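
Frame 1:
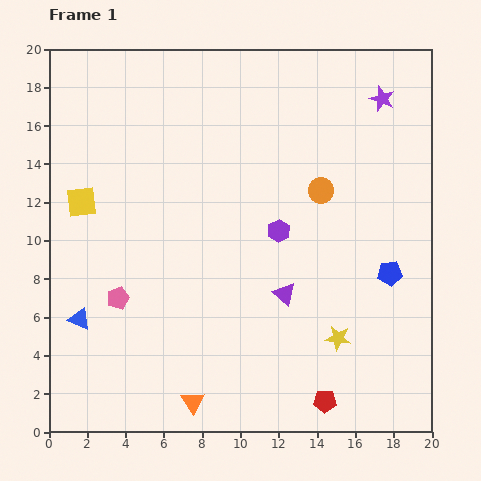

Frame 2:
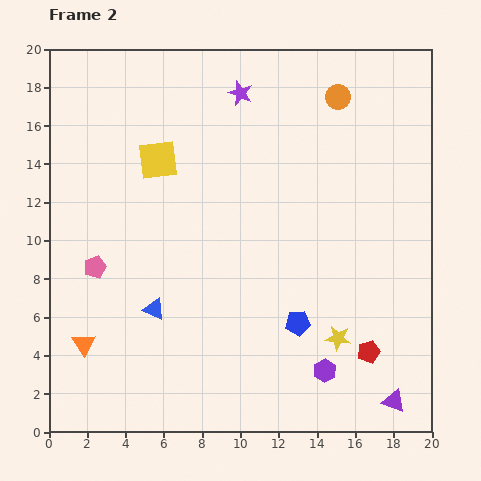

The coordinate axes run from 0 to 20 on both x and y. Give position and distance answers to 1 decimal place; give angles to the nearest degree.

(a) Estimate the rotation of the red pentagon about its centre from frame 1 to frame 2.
18° counter-clockwise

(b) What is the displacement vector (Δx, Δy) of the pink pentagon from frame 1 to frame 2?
(-1.2, 1.6)

The pink pentagon was at (3.6, 7.0) in frame 1 and (2.4, 8.6) in frame 2.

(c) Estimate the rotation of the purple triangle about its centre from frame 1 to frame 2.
19° counter-clockwise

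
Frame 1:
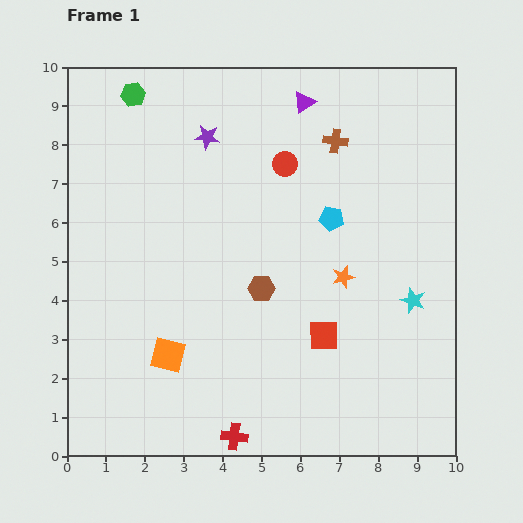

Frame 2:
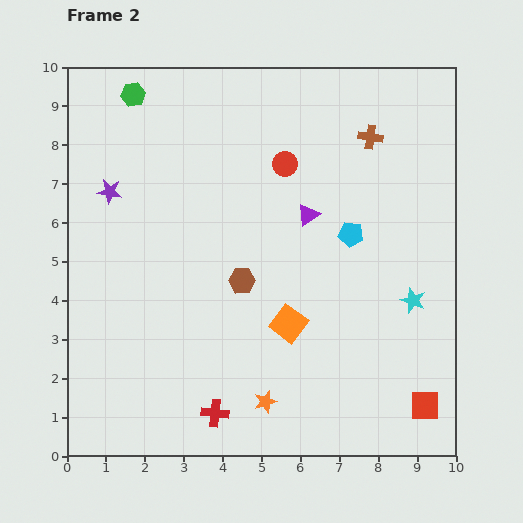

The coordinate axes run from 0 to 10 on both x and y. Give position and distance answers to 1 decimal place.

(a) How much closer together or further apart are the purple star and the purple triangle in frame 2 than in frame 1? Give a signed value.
+2.4

Distance in frame 1: 2.7. Distance in frame 2: 5.1.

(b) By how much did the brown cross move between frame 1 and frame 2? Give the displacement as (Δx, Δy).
(0.9, 0.1)

The brown cross was at (6.9, 8.1) in frame 1 and (7.8, 8.2) in frame 2.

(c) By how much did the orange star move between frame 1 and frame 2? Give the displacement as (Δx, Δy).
(-2.0, -3.2)

The orange star was at (7.1, 4.6) in frame 1 and (5.1, 1.4) in frame 2.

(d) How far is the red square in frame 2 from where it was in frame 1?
3.2

The red square moved from (6.6, 3.1) to (9.2, 1.3), a distance of √(2.6² + 1.8²) ≈ 3.2.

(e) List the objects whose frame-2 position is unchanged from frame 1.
the green hexagon, the cyan star, the red circle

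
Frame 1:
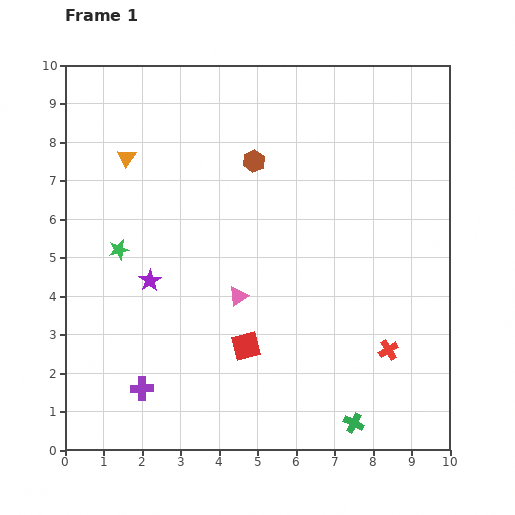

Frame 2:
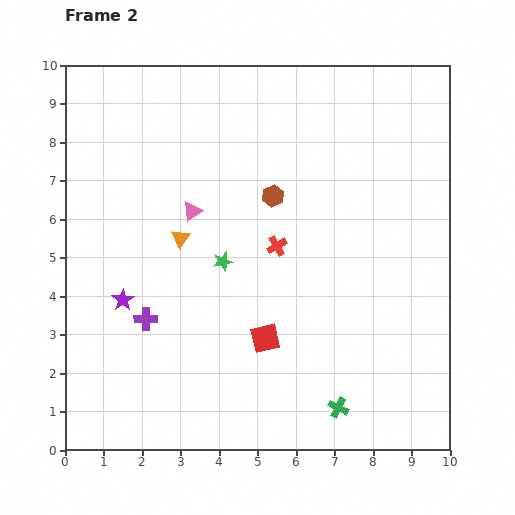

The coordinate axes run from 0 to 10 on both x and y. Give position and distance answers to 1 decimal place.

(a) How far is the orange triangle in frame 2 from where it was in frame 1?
2.5

The orange triangle moved from (1.6, 7.6) to (3.0, 5.5), a distance of √(1.4² + 2.1²) ≈ 2.5.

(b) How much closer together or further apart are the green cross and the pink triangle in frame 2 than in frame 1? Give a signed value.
+1.9

Distance in frame 1: 4.5. Distance in frame 2: 6.4.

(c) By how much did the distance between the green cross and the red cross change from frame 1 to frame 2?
+2.4

Distance in frame 1: 2.1. Distance in frame 2: 4.5.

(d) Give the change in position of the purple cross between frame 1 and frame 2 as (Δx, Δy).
(0.1, 1.8)

The purple cross was at (2.0, 1.6) in frame 1 and (2.1, 3.4) in frame 2.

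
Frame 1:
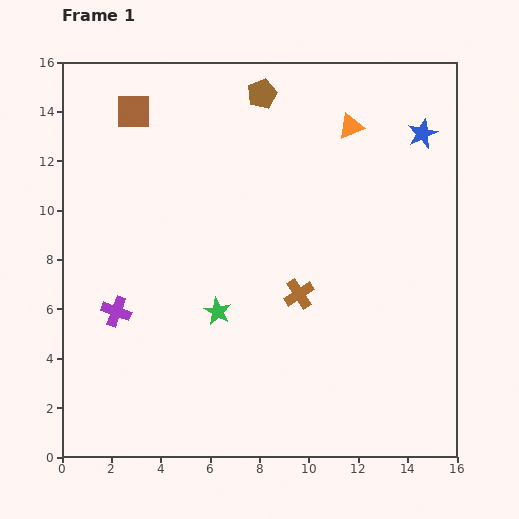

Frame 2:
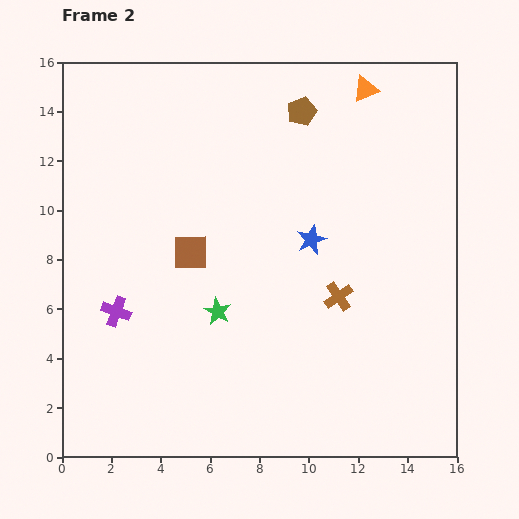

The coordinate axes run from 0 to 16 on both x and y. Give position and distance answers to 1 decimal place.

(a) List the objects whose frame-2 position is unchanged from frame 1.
the green star, the purple cross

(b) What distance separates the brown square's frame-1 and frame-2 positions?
6.1

The brown square moved from (2.9, 14.0) to (5.2, 8.3), a distance of √(2.3² + 5.7²) ≈ 6.1.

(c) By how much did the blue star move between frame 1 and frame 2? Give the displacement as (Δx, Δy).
(-4.5, -4.3)

The blue star was at (14.6, 13.1) in frame 1 and (10.1, 8.8) in frame 2.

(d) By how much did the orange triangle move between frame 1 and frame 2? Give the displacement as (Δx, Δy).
(0.6, 1.5)

The orange triangle was at (11.7, 13.4) in frame 1 and (12.3, 14.9) in frame 2.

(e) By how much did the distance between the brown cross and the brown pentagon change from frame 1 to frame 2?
-0.6

Distance in frame 1: 8.2. Distance in frame 2: 7.6.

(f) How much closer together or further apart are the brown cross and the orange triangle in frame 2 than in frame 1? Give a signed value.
+1.4

Distance in frame 1: 7.1. Distance in frame 2: 8.5.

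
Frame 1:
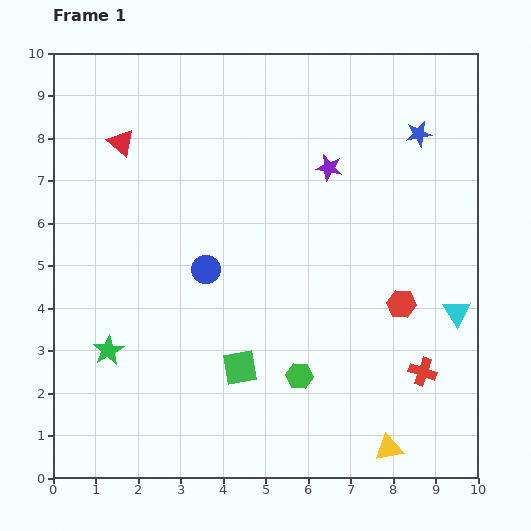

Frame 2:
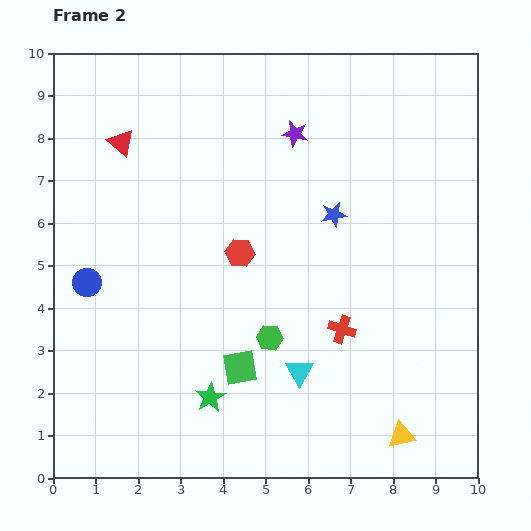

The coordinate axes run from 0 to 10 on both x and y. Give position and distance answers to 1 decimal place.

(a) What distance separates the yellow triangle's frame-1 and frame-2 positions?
0.4

The yellow triangle moved from (7.9, 0.7) to (8.2, 1.0), a distance of √(0.3² + 0.3²) ≈ 0.4.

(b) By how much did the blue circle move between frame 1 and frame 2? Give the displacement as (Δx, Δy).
(-2.8, -0.3)

The blue circle was at (3.6, 4.9) in frame 1 and (0.8, 4.6) in frame 2.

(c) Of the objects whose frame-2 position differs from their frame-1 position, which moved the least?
the yellow triangle

(moved 0.4)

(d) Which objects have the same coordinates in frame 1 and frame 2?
the red triangle, the green square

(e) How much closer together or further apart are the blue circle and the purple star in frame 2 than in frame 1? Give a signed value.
+2.2

Distance in frame 1: 3.8. Distance in frame 2: 6.0.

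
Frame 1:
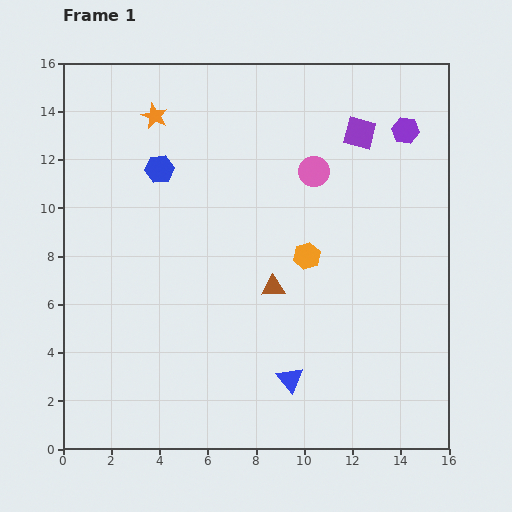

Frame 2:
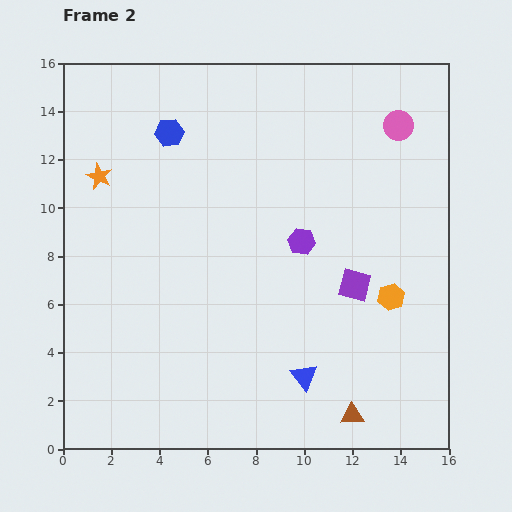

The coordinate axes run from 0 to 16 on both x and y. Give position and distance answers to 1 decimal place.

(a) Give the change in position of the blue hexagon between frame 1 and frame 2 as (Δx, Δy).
(0.4, 1.5)

The blue hexagon was at (4.0, 11.6) in frame 1 and (4.4, 13.1) in frame 2.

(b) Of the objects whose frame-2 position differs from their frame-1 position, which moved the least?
the blue triangle

(moved 0.6)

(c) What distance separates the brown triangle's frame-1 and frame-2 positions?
6.2

The brown triangle moved from (8.7, 6.7) to (12.0, 1.4), a distance of √(3.3² + 5.3²) ≈ 6.2.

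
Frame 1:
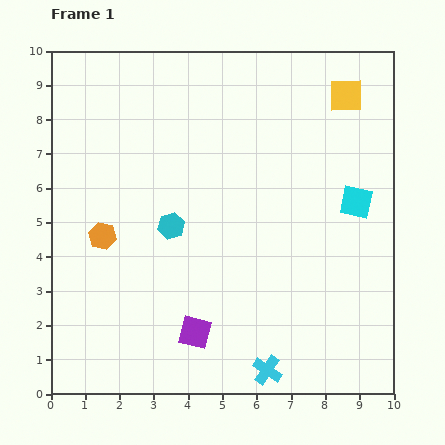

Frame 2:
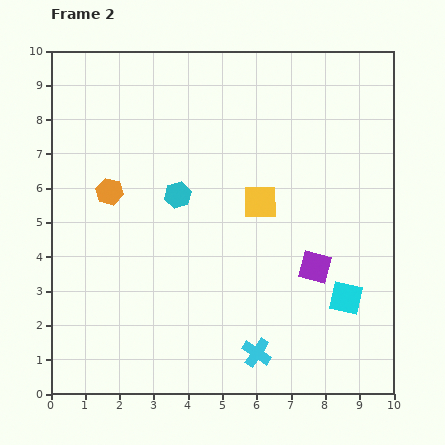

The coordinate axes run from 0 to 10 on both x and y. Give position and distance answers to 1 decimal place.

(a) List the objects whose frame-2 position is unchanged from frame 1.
none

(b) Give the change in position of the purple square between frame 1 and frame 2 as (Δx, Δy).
(3.5, 1.9)

The purple square was at (4.2, 1.8) in frame 1 and (7.7, 3.7) in frame 2.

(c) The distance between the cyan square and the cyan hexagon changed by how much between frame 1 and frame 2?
+0.3

Distance in frame 1: 5.4. Distance in frame 2: 5.7.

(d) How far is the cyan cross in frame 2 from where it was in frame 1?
0.6

The cyan cross moved from (6.3, 0.7) to (6.0, 1.2), a distance of √(0.3² + 0.5²) ≈ 0.6.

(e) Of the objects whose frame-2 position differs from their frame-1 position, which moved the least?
the cyan cross

(moved 0.6)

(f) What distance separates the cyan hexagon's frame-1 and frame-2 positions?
0.9

The cyan hexagon moved from (3.5, 4.9) to (3.7, 5.8), a distance of √(0.2² + 0.9²) ≈ 0.9.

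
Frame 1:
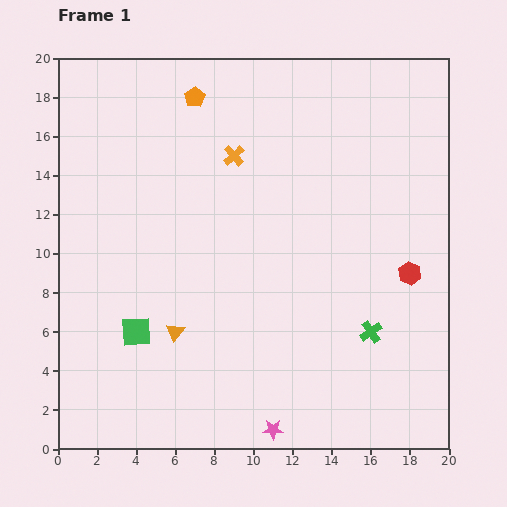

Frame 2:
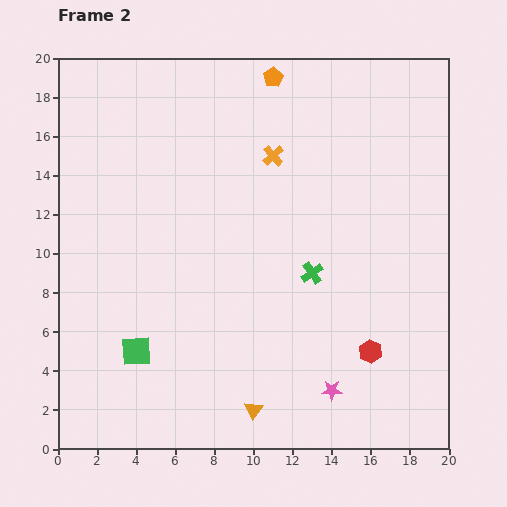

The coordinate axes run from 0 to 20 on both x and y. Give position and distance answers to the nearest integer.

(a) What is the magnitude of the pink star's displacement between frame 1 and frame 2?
4

The pink star moved from (11, 1) to (14, 3), a distance of √(3² + 2²) ≈ 4.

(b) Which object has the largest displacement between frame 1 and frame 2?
the orange triangle

(moved 6; next 4)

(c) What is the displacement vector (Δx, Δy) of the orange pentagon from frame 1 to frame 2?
(4, 1)

The orange pentagon was at (7, 18) in frame 1 and (11, 19) in frame 2.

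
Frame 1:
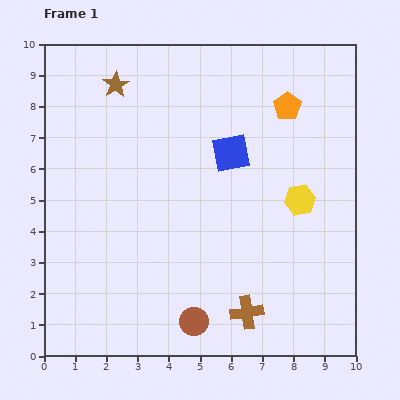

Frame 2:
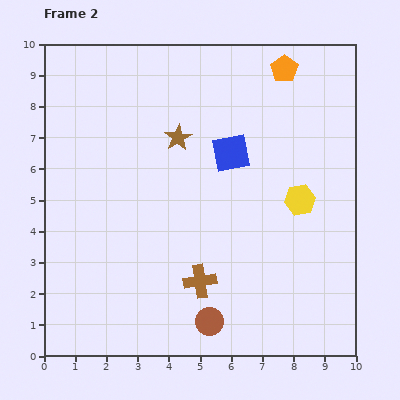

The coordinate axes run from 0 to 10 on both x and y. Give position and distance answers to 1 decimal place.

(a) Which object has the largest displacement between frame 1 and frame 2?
the brown star

(moved 2.6; next 1.8)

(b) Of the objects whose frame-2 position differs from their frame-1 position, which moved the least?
the brown circle

(moved 0.5)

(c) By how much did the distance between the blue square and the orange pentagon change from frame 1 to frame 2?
+0.9

Distance in frame 1: 2.3. Distance in frame 2: 3.2.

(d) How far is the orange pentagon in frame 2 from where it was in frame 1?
1.2

The orange pentagon moved from (7.8, 8.0) to (7.7, 9.2), a distance of √(0.1² + 1.2²) ≈ 1.2.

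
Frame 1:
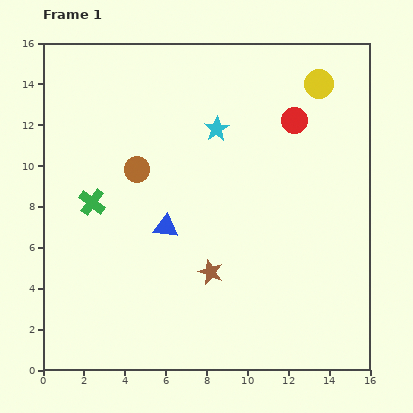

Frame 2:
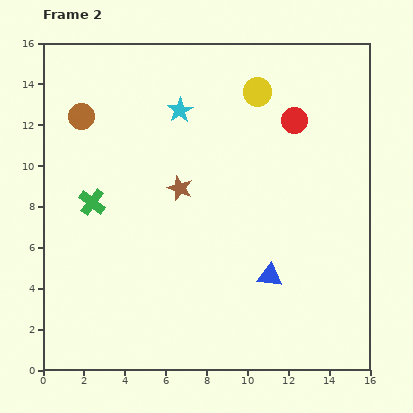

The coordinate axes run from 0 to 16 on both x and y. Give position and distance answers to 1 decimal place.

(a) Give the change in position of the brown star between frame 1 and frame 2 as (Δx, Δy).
(-1.5, 4.1)

The brown star was at (8.2, 4.8) in frame 1 and (6.7, 8.9) in frame 2.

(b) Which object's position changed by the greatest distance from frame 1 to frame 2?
the blue triangle

(moved 5.6; next 4.4)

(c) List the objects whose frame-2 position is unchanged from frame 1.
the green cross, the red circle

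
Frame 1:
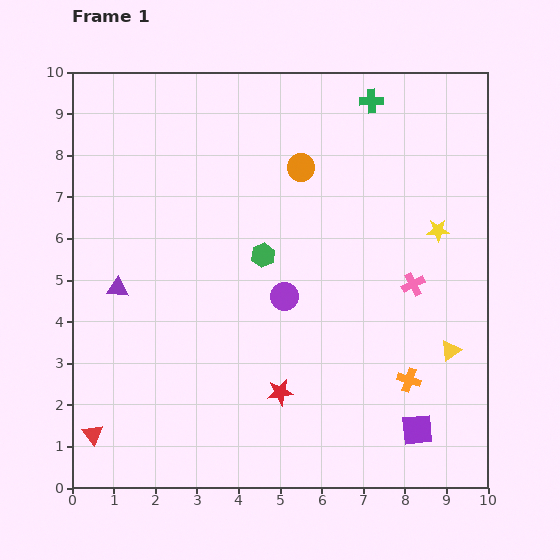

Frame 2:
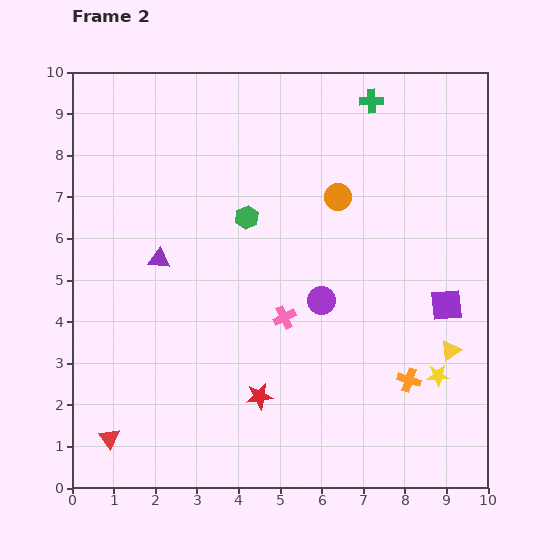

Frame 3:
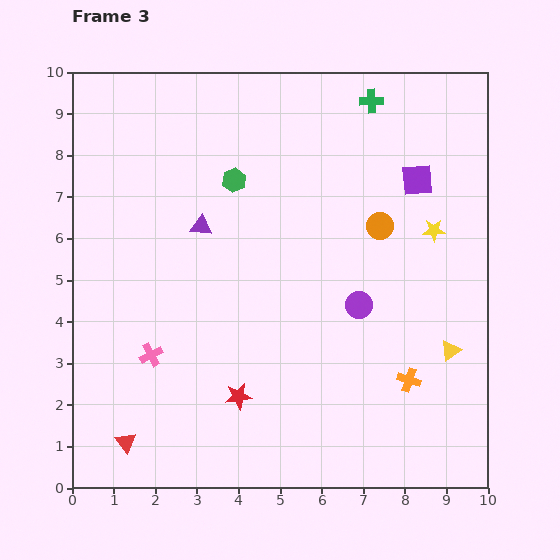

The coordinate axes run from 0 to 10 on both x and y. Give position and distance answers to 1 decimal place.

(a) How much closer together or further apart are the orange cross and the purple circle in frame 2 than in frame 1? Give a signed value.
-0.8

Distance in frame 1: 3.6. Distance in frame 2: 2.8.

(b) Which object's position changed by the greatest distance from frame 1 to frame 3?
the pink cross

(moved 6.5; next 6.0)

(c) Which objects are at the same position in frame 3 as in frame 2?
the yellow triangle, the orange cross, the green cross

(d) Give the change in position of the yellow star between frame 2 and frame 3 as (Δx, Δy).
(-0.1, 3.5)

The yellow star was at (8.8, 2.7) in frame 2 and (8.7, 6.2) in frame 3.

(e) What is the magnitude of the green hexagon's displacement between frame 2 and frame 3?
0.9

The green hexagon moved from (4.2, 6.5) to (3.9, 7.4), a distance of √(0.3² + 0.9²) ≈ 0.9.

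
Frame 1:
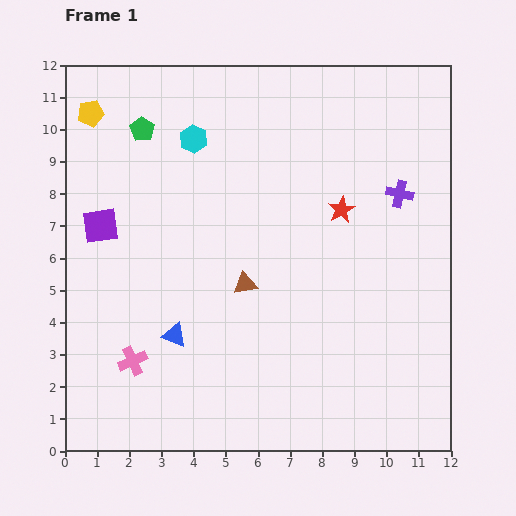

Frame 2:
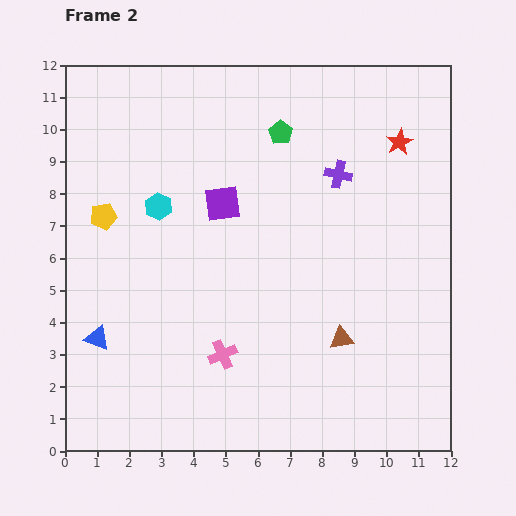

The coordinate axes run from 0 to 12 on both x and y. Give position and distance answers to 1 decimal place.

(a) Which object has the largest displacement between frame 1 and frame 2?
the green pentagon

(moved 4.3; next 3.9)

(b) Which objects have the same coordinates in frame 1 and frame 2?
none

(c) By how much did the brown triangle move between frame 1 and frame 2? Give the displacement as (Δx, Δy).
(3.0, -1.7)

The brown triangle was at (5.6, 5.2) in frame 1 and (8.6, 3.5) in frame 2.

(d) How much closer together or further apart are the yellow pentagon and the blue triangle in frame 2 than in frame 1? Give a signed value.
-3.6

Distance in frame 1: 7.4. Distance in frame 2: 3.8.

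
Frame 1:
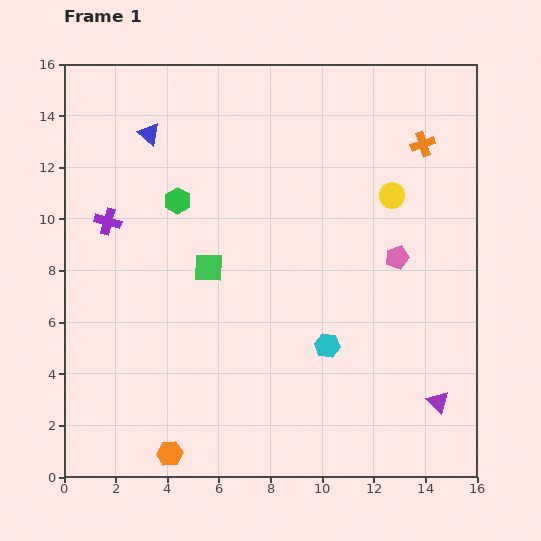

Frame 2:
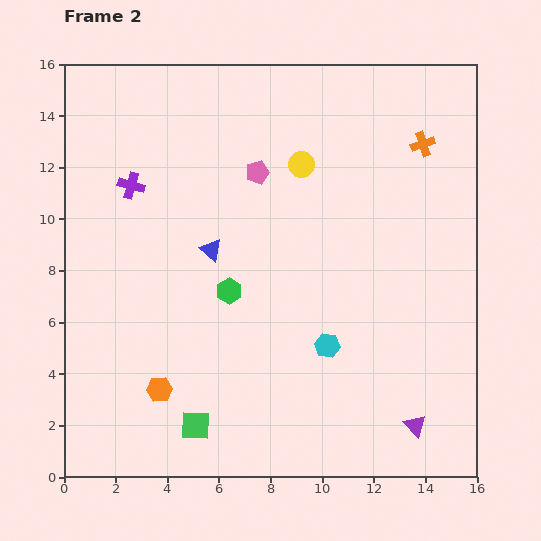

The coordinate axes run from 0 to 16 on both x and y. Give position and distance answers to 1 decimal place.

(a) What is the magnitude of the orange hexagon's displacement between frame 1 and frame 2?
2.5

The orange hexagon moved from (4.1, 0.9) to (3.7, 3.4), a distance of √(0.4² + 2.5²) ≈ 2.5.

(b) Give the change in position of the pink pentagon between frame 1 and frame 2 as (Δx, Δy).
(-5.4, 3.3)

The pink pentagon was at (12.9, 8.5) in frame 1 and (7.5, 11.8) in frame 2.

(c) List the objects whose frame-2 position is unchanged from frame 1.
the cyan hexagon, the orange cross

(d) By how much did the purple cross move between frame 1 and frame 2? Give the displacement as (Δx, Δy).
(0.9, 1.4)

The purple cross was at (1.7, 9.9) in frame 1 and (2.6, 11.3) in frame 2.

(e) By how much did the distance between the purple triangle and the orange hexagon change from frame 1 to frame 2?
-0.6

Distance in frame 1: 10.6. Distance in frame 2: 10.0.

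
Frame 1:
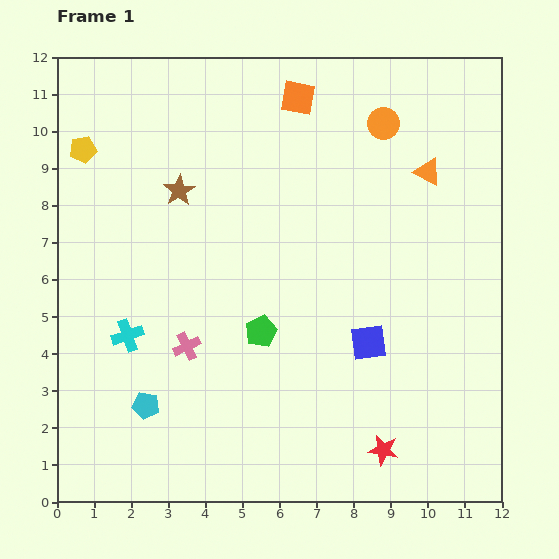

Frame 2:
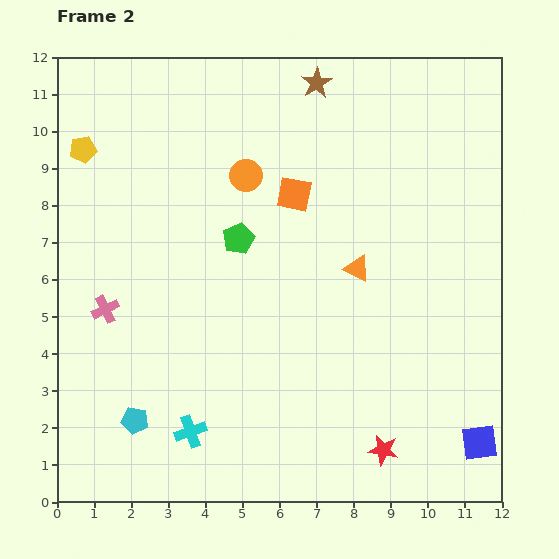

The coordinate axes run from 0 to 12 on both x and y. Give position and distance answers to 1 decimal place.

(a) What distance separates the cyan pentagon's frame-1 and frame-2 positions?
0.5

The cyan pentagon moved from (2.4, 2.6) to (2.1, 2.2), a distance of √(0.3² + 0.4²) ≈ 0.5.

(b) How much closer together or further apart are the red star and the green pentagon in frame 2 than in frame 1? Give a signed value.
+2.3

Distance in frame 1: 4.6. Distance in frame 2: 6.9.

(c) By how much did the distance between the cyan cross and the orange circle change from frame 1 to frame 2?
-1.8

Distance in frame 1: 8.9. Distance in frame 2: 7.1.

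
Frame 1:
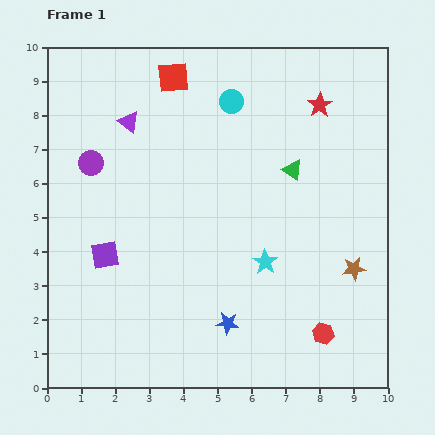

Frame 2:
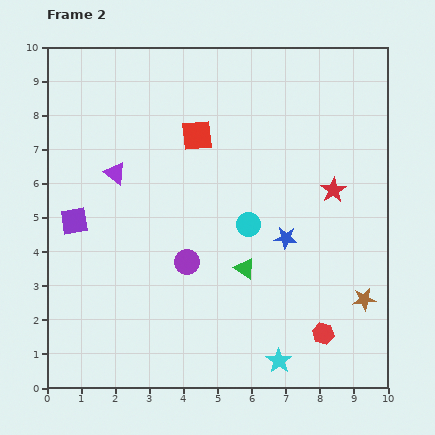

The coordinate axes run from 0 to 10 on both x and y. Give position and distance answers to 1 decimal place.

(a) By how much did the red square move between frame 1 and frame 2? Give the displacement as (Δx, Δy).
(0.7, -1.7)

The red square was at (3.7, 9.1) in frame 1 and (4.4, 7.4) in frame 2.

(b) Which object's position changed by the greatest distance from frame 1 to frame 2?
the purple circle

(moved 4.0; next 3.6)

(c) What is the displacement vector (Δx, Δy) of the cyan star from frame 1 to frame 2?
(0.4, -2.9)

The cyan star was at (6.4, 3.7) in frame 1 and (6.8, 0.8) in frame 2.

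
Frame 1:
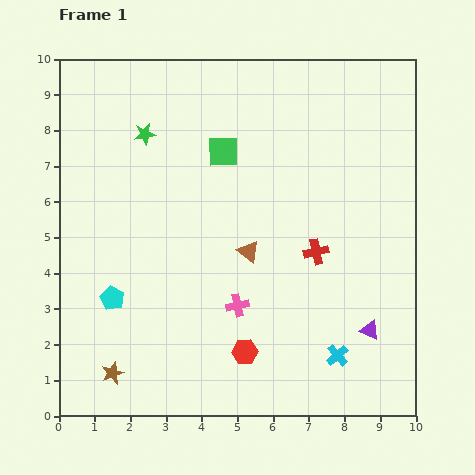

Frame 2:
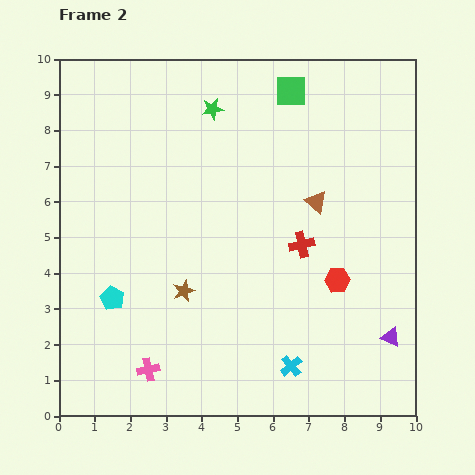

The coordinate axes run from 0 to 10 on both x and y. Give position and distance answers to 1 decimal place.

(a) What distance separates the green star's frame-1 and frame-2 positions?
2.0

The green star moved from (2.4, 7.9) to (4.3, 8.6), a distance of √(1.9² + 0.7²) ≈ 2.0.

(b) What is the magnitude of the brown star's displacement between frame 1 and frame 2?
3.0

The brown star moved from (1.5, 1.2) to (3.5, 3.5), a distance of √(2.0² + 2.3²) ≈ 3.0.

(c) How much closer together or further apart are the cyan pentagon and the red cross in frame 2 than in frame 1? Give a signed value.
-0.3

Distance in frame 1: 5.8. Distance in frame 2: 5.5.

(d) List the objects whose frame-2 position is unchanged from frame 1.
the cyan pentagon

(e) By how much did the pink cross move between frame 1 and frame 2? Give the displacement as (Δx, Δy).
(-2.5, -1.8)

The pink cross was at (5.0, 3.1) in frame 1 and (2.5, 1.3) in frame 2.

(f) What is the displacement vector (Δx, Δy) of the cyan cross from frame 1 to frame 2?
(-1.3, -0.3)

The cyan cross was at (7.8, 1.7) in frame 1 and (6.5, 1.4) in frame 2.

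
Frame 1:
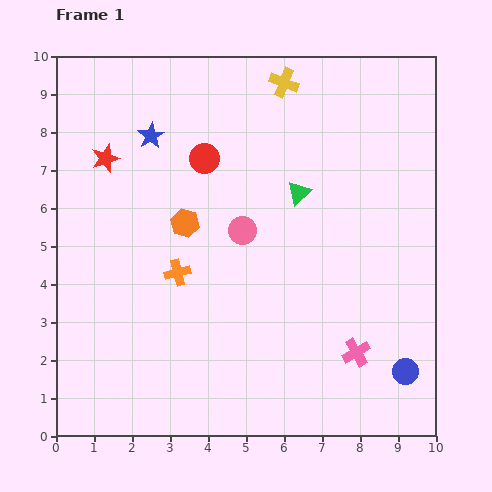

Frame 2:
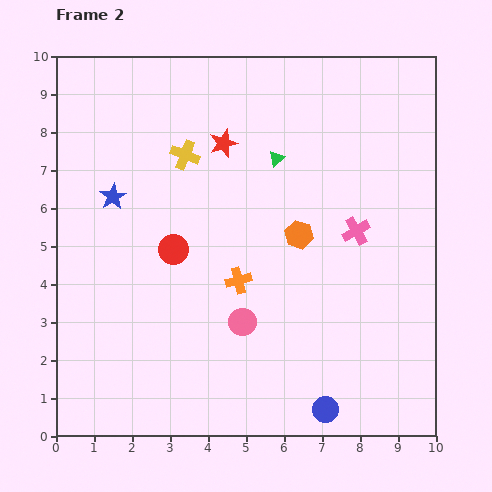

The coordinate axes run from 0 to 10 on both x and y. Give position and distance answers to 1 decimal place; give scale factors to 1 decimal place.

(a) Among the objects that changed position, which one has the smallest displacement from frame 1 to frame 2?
the green triangle

(moved 1.1)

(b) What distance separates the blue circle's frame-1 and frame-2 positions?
2.3

The blue circle moved from (9.2, 1.7) to (7.1, 0.7), a distance of √(2.1² + 1.0²) ≈ 2.3.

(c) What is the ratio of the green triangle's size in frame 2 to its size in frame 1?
0.6×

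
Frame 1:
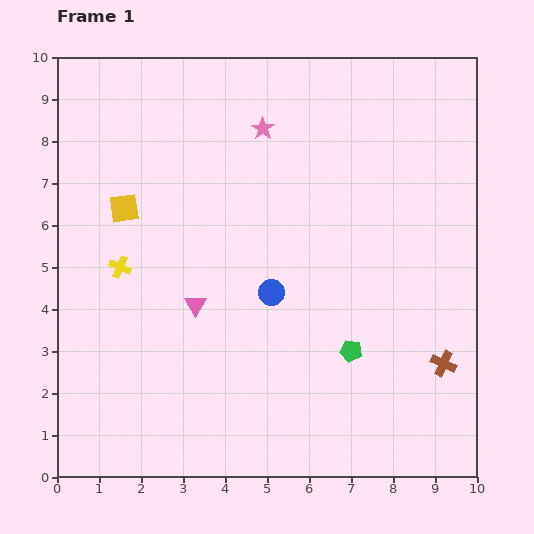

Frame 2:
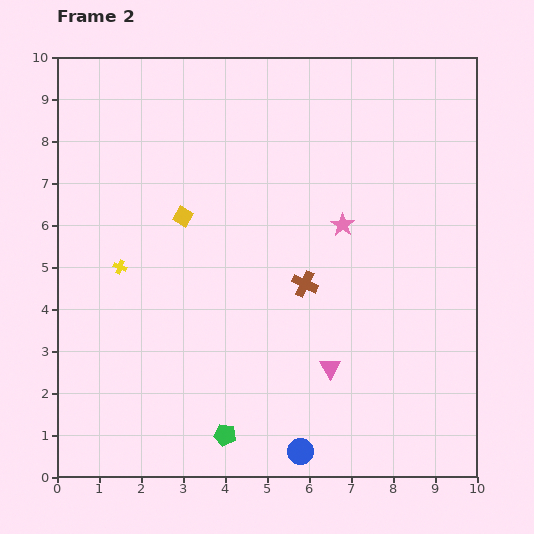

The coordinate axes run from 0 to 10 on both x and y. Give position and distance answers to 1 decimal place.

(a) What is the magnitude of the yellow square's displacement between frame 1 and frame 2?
1.4

The yellow square moved from (1.6, 6.4) to (3.0, 6.2), a distance of √(1.4² + 0.2²) ≈ 1.4.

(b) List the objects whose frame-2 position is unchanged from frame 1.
the yellow cross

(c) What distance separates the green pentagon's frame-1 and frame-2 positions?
3.6

The green pentagon moved from (7.0, 3.0) to (4.0, 1.0), a distance of √(3.0² + 2.0²) ≈ 3.6.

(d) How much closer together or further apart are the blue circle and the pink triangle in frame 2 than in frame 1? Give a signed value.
+0.3

Distance in frame 1: 1.8. Distance in frame 2: 2.1.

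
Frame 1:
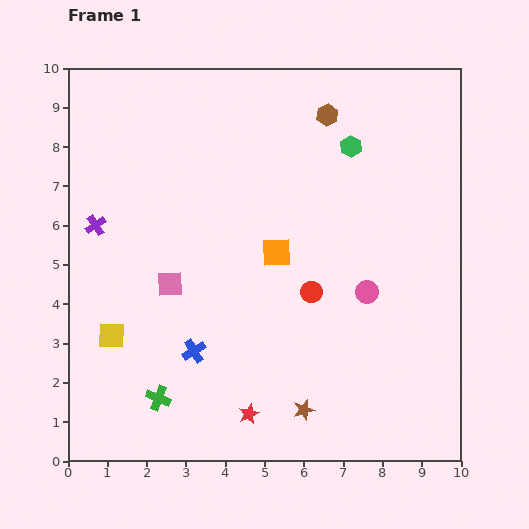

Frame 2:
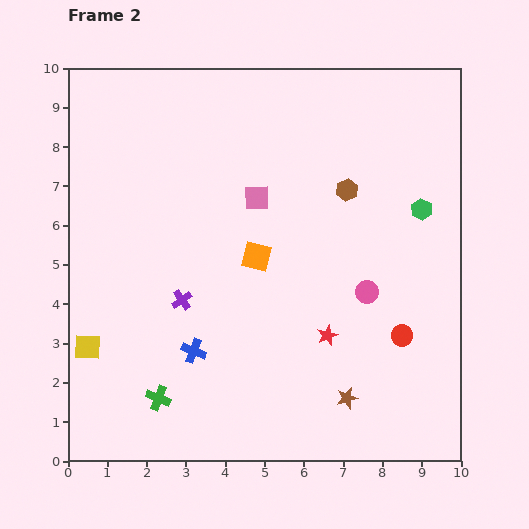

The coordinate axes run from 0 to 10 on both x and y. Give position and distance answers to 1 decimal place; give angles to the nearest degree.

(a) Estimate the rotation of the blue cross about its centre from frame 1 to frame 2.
37° counter-clockwise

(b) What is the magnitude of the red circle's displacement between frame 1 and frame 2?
2.5

The red circle moved from (6.2, 4.3) to (8.5, 3.2), a distance of √(2.3² + 1.1²) ≈ 2.5.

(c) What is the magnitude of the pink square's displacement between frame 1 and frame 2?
3.1

The pink square moved from (2.6, 4.5) to (4.8, 6.7), a distance of √(2.2² + 2.2²) ≈ 3.1.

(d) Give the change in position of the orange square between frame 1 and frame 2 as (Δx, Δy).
(-0.5, -0.1)

The orange square was at (5.3, 5.3) in frame 1 and (4.8, 5.2) in frame 2.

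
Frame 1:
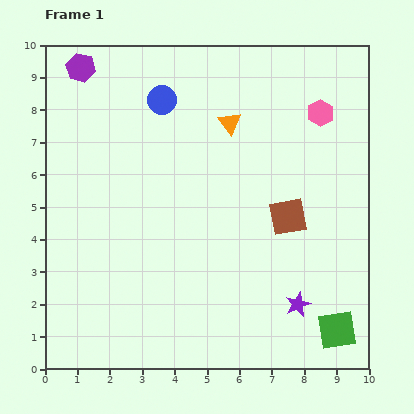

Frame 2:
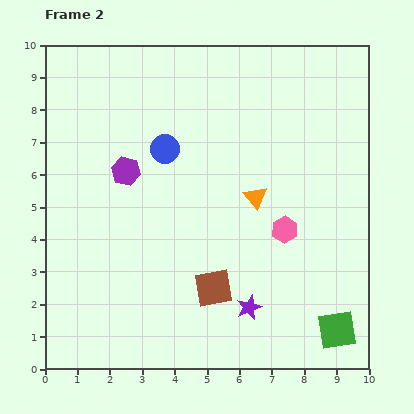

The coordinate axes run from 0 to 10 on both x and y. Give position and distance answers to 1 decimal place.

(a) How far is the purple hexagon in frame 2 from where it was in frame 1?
3.5

The purple hexagon moved from (1.1, 9.3) to (2.5, 6.1), a distance of √(1.4² + 3.2²) ≈ 3.5.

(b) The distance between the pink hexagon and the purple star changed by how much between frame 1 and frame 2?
-3.3

Distance in frame 1: 5.9. Distance in frame 2: 2.6.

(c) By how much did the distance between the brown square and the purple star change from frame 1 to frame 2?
-1.4

Distance in frame 1: 2.7. Distance in frame 2: 1.3.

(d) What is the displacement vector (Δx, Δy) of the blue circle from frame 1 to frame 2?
(0.1, -1.5)

The blue circle was at (3.6, 8.3) in frame 1 and (3.7, 6.8) in frame 2.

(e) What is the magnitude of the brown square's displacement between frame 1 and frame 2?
3.2

The brown square moved from (7.5, 4.7) to (5.2, 2.5), a distance of √(2.3² + 2.2²) ≈ 3.2.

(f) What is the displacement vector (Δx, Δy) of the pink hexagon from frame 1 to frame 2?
(-1.1, -3.6)

The pink hexagon was at (8.5, 7.9) in frame 1 and (7.4, 4.3) in frame 2.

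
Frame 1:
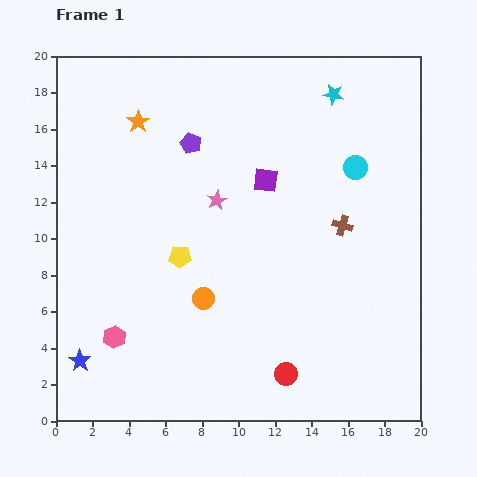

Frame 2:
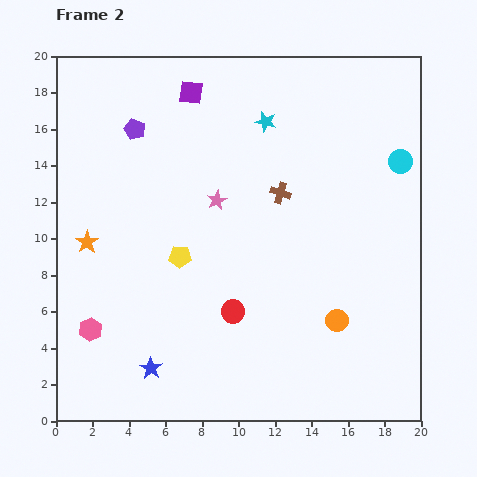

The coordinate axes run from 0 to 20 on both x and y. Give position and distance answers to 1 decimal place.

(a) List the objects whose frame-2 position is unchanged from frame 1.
the pink star, the yellow pentagon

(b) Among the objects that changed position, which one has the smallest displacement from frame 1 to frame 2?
the pink hexagon

(moved 1.4)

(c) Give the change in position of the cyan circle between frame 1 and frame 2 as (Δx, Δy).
(2.5, 0.3)

The cyan circle was at (16.4, 13.9) in frame 1 and (18.9, 14.2) in frame 2.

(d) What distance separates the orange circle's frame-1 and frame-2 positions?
7.4

The orange circle moved from (8.1, 6.7) to (15.4, 5.5), a distance of √(7.3² + 1.2²) ≈ 7.4.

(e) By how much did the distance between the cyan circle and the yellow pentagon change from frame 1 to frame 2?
+2.4

Distance in frame 1: 10.8. Distance in frame 2: 13.2.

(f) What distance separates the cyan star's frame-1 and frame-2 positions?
4.0

The cyan star moved from (15.2, 17.9) to (11.5, 16.4), a distance of √(3.7² + 1.5²) ≈ 4.0.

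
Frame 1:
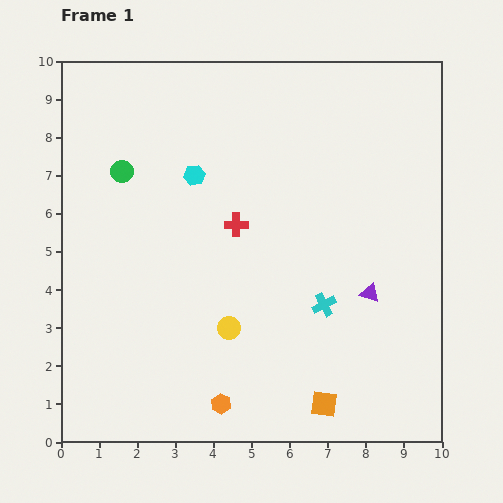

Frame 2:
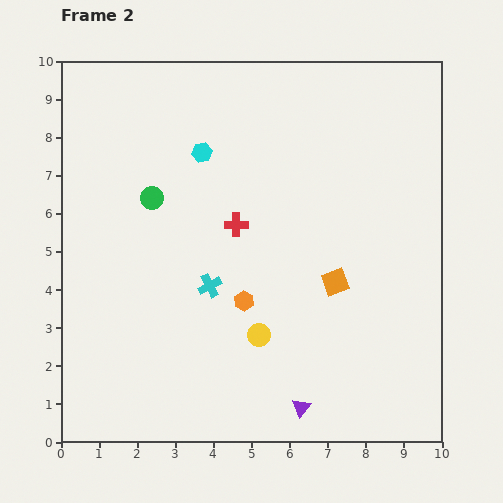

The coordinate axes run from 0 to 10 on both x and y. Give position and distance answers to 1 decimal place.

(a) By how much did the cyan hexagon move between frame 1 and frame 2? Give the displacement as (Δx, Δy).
(0.2, 0.6)

The cyan hexagon was at (3.5, 7.0) in frame 1 and (3.7, 7.6) in frame 2.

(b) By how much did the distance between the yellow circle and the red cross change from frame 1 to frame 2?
+0.3

Distance in frame 1: 2.7. Distance in frame 2: 3.0.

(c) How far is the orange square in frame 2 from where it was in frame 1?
3.2

The orange square moved from (6.9, 1.0) to (7.2, 4.2), a distance of √(0.3² + 3.2²) ≈ 3.2.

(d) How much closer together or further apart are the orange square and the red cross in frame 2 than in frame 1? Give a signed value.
-2.2

Distance in frame 1: 5.2. Distance in frame 2: 3.0.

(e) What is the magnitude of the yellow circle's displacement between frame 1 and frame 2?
0.8

The yellow circle moved from (4.4, 3.0) to (5.2, 2.8), a distance of √(0.8² + 0.2²) ≈ 0.8.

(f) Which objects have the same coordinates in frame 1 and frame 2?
the red cross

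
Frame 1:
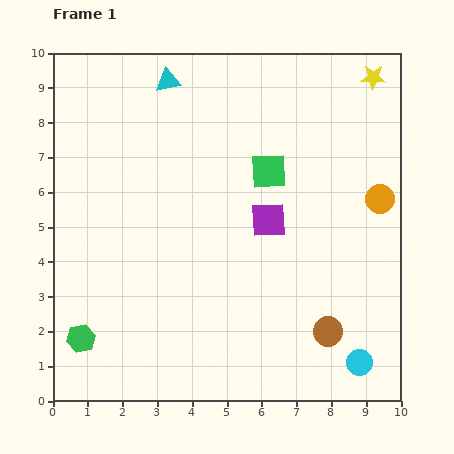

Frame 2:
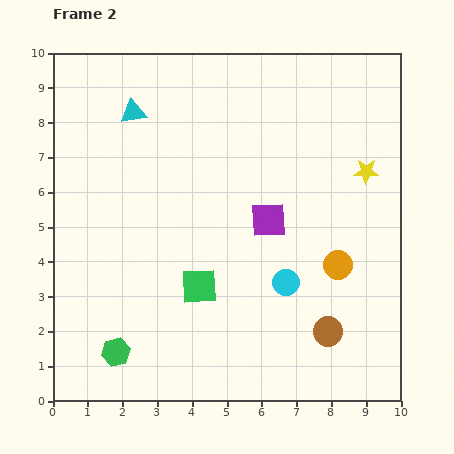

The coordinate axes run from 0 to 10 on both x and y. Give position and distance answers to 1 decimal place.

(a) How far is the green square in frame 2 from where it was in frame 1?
3.9

The green square moved from (6.2, 6.6) to (4.2, 3.3), a distance of √(2.0² + 3.3²) ≈ 3.9.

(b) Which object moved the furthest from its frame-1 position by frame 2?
the green square

(moved 3.9; next 3.1)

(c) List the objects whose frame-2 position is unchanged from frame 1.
the brown circle, the purple square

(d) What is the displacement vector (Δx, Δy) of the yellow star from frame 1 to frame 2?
(-0.2, -2.7)

The yellow star was at (9.2, 9.3) in frame 1 and (9.0, 6.6) in frame 2.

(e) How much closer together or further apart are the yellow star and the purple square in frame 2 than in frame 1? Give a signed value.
-2.0

Distance in frame 1: 5.1. Distance in frame 2: 3.1.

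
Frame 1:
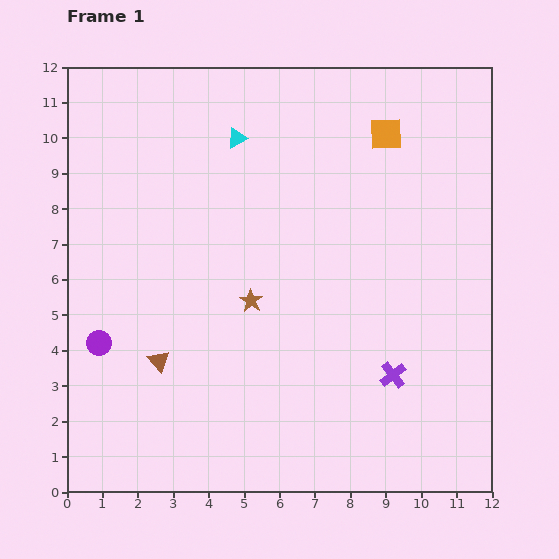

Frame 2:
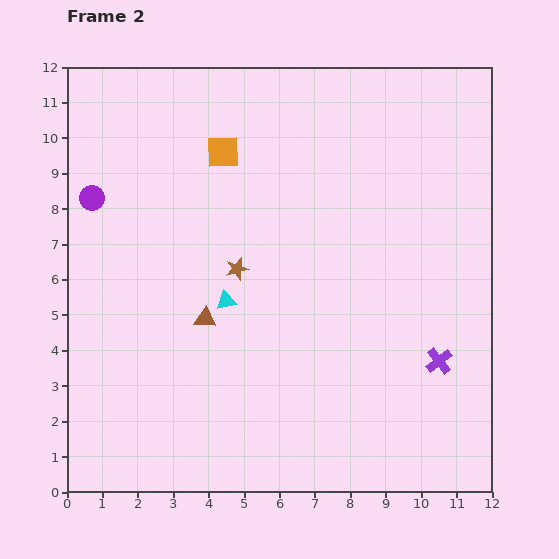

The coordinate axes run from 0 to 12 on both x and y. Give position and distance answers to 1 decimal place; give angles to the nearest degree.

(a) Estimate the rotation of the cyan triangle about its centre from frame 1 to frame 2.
15° clockwise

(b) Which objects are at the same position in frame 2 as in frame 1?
none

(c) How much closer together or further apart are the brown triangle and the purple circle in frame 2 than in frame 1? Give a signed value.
+2.9

Distance in frame 1: 1.8. Distance in frame 2: 4.7.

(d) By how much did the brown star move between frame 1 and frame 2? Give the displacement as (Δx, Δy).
(-0.4, 0.9)

The brown star was at (5.2, 5.4) in frame 1 and (4.8, 6.3) in frame 2.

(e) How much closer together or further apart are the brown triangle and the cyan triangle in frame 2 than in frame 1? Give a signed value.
-5.9

Distance in frame 1: 6.7. Distance in frame 2: 0.8.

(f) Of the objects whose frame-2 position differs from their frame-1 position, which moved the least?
the brown star

(moved 1.0)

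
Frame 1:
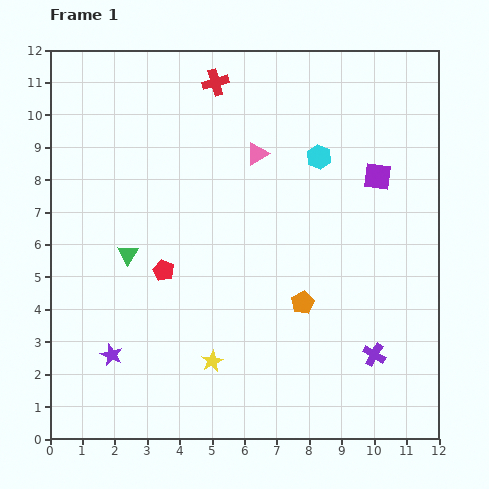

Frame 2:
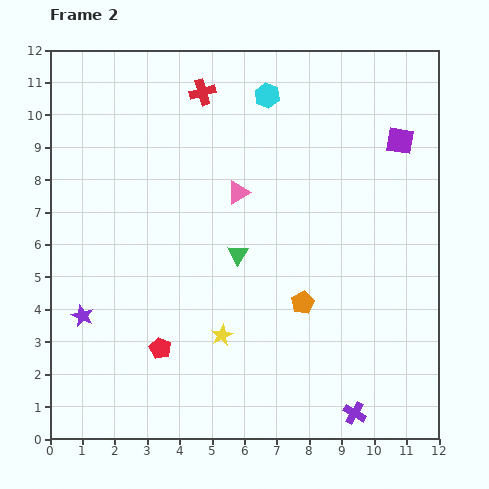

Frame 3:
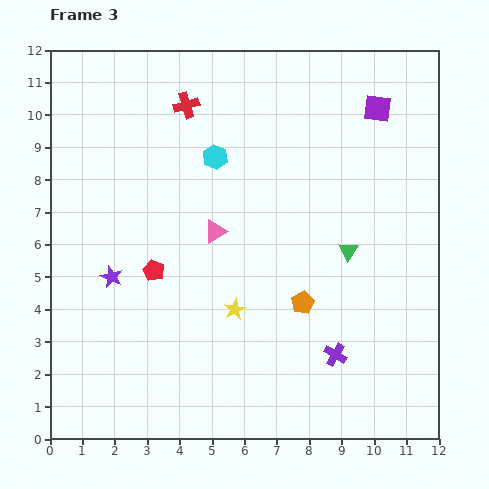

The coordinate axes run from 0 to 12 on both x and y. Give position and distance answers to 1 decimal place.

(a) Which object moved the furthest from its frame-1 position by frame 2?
the green triangle

(moved 3.4; next 2.5)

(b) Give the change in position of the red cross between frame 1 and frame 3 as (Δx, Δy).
(-0.9, -0.7)

The red cross was at (5.1, 11.0) in frame 1 and (4.2, 10.3) in frame 3.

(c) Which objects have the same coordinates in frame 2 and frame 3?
the orange pentagon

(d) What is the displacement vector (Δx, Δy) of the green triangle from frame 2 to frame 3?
(3.4, 0.1)

The green triangle was at (5.8, 5.7) in frame 2 and (9.2, 5.8) in frame 3.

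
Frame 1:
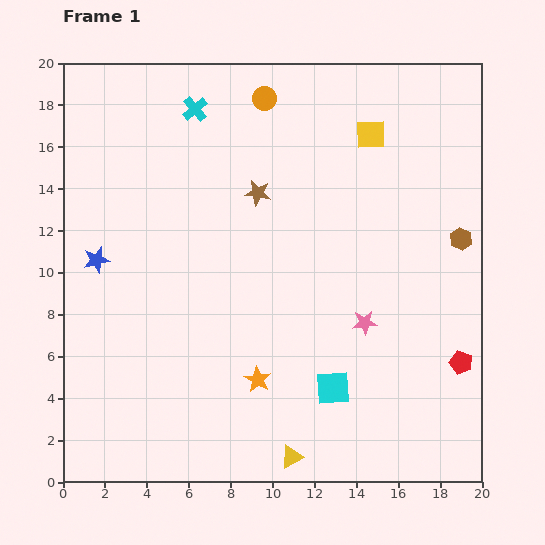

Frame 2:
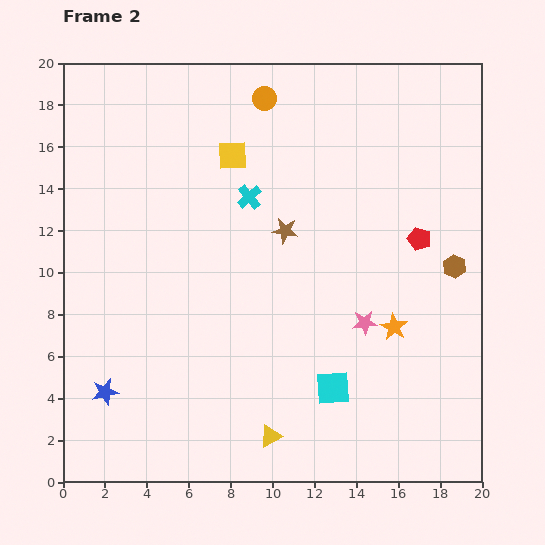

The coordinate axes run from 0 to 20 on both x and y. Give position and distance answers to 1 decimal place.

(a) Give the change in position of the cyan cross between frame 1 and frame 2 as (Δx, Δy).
(2.6, -4.2)

The cyan cross was at (6.3, 17.8) in frame 1 and (8.9, 13.6) in frame 2.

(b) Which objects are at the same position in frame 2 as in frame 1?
the pink star, the cyan square, the orange circle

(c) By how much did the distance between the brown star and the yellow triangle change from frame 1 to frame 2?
-2.9

Distance in frame 1: 12.7. Distance in frame 2: 9.8.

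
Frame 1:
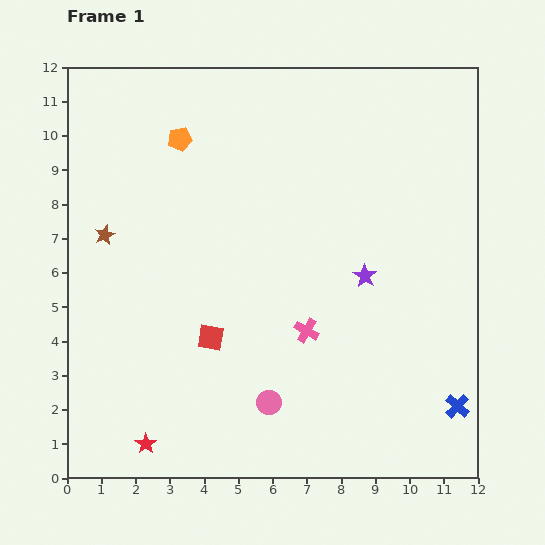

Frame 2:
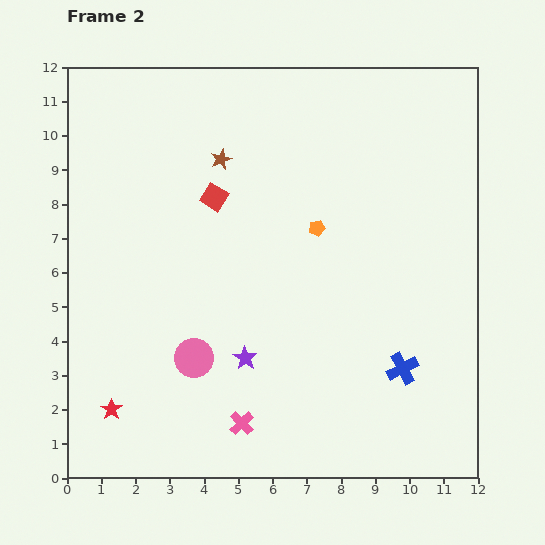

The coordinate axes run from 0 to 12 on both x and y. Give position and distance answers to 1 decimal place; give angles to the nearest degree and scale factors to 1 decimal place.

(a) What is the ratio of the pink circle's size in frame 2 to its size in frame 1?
1.6×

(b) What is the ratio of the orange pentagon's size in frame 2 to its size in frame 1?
0.7×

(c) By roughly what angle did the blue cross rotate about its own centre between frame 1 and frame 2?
20° clockwise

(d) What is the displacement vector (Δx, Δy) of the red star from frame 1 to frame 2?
(-1.0, 1.0)

The red star was at (2.3, 1.0) in frame 1 and (1.3, 2.0) in frame 2.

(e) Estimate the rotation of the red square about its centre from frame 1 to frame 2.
22° clockwise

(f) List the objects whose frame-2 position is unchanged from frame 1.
none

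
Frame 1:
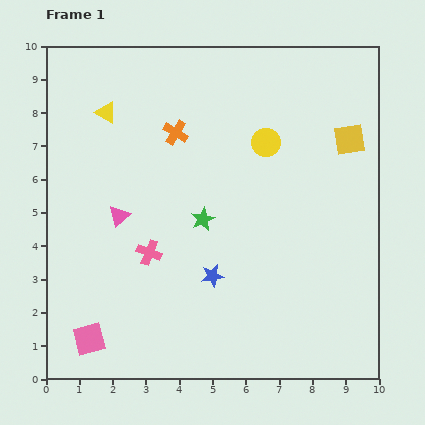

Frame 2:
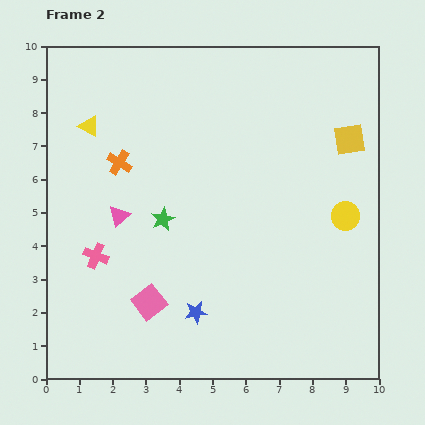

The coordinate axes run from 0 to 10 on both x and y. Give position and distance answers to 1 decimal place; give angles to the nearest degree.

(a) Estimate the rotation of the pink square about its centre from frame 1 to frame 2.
23° counter-clockwise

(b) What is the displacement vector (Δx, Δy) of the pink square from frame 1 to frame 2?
(1.8, 1.1)

The pink square was at (1.3, 1.2) in frame 1 and (3.1, 2.3) in frame 2.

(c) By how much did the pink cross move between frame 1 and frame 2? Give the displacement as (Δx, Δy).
(-1.6, -0.1)

The pink cross was at (3.1, 3.8) in frame 1 and (1.5, 3.7) in frame 2.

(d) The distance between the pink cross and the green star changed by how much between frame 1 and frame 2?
+0.4

Distance in frame 1: 1.9. Distance in frame 2: 2.3.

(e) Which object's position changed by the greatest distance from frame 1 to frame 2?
the yellow circle

(moved 3.3; next 2.1)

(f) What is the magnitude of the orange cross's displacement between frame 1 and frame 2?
1.9

The orange cross moved from (3.9, 7.4) to (2.2, 6.5), a distance of √(1.7² + 0.9²) ≈ 1.9.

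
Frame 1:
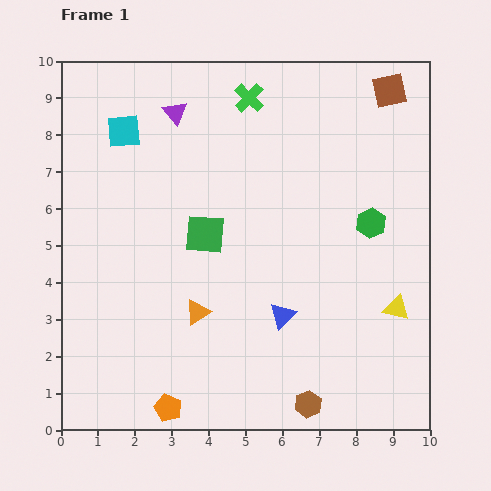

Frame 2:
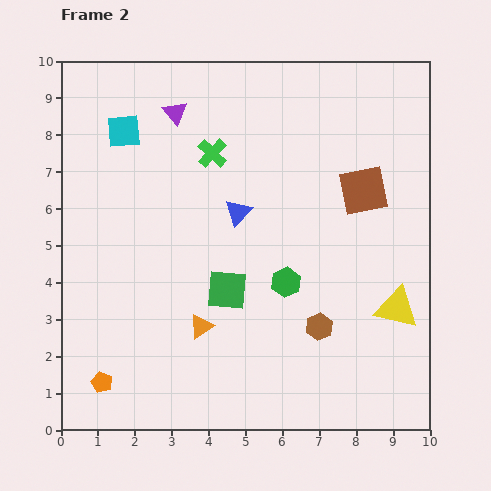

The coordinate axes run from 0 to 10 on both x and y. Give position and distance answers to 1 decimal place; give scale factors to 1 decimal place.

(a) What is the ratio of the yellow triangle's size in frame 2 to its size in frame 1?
1.7×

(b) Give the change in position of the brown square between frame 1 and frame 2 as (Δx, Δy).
(-0.7, -2.7)

The brown square was at (8.9, 9.2) in frame 1 and (8.2, 6.5) in frame 2.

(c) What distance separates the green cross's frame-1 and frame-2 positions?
1.8

The green cross moved from (5.1, 9.0) to (4.1, 7.5), a distance of √(1.0² + 1.5²) ≈ 1.8.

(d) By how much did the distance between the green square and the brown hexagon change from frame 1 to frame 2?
-2.7

Distance in frame 1: 5.4. Distance in frame 2: 2.7.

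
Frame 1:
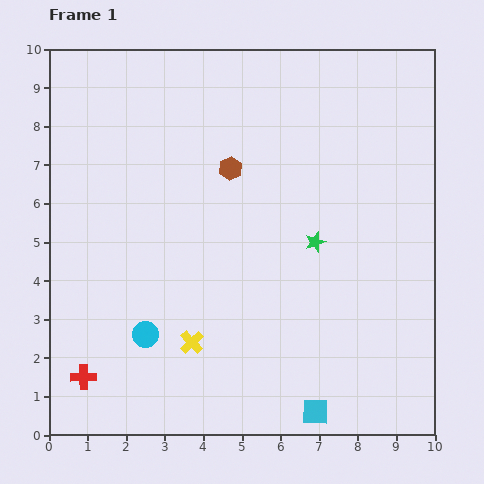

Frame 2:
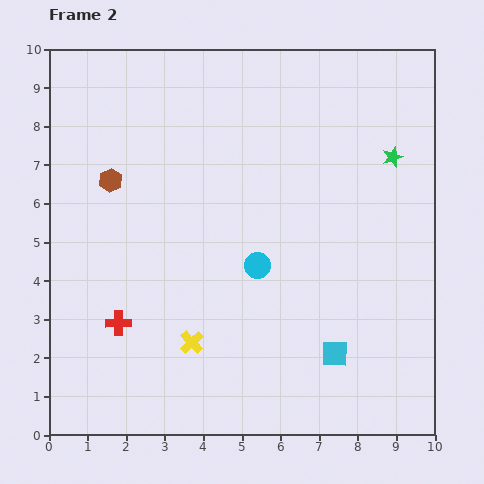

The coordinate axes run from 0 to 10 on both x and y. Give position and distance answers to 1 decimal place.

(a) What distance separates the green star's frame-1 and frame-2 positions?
3.0

The green star moved from (6.9, 5.0) to (8.9, 7.2), a distance of √(2.0² + 2.2²) ≈ 3.0.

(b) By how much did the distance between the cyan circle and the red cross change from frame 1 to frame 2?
+2.0

Distance in frame 1: 1.9. Distance in frame 2: 3.9.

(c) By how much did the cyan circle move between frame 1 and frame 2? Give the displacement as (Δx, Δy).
(2.9, 1.8)

The cyan circle was at (2.5, 2.6) in frame 1 and (5.4, 4.4) in frame 2.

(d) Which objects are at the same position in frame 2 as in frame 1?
the yellow cross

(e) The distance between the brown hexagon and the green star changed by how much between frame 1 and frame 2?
+4.4

Distance in frame 1: 2.9. Distance in frame 2: 7.3.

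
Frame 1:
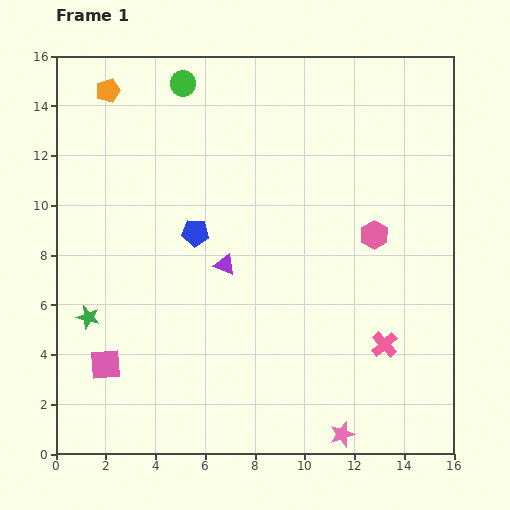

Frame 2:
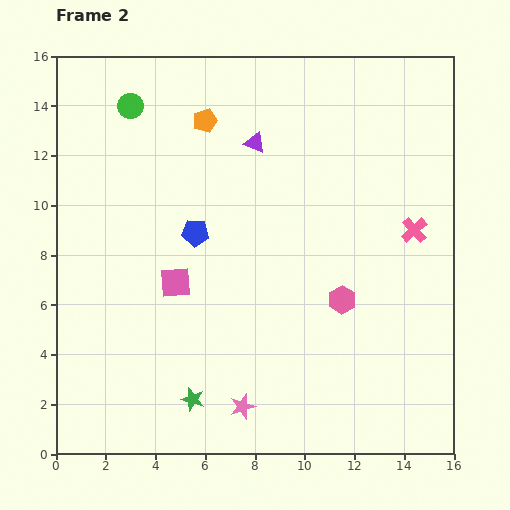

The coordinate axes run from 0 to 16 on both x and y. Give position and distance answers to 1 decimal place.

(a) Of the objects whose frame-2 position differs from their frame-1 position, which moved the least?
the green circle

(moved 2.3)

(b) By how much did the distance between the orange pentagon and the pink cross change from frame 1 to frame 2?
-5.6

Distance in frame 1: 15.1. Distance in frame 2: 9.5.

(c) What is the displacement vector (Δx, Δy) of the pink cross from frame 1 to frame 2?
(1.2, 4.6)

The pink cross was at (13.2, 4.4) in frame 1 and (14.4, 9.0) in frame 2.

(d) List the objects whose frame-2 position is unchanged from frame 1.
the blue pentagon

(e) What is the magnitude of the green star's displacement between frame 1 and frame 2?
5.3

The green star moved from (1.3, 5.5) to (5.5, 2.2), a distance of √(4.2² + 3.3²) ≈ 5.3.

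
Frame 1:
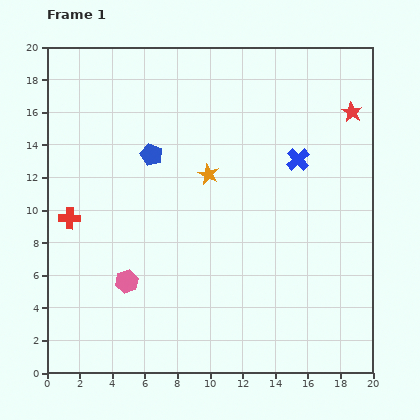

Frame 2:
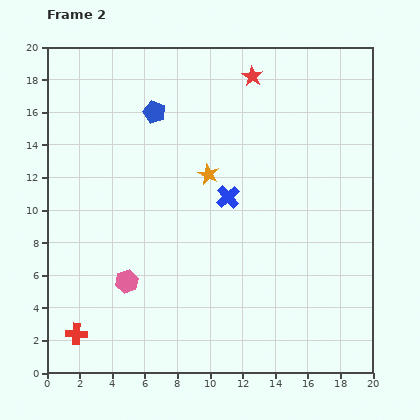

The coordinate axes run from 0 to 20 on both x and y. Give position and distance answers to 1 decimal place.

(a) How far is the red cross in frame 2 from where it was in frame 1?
7.1

The red cross moved from (1.4, 9.5) to (1.8, 2.4), a distance of √(0.4² + 7.1²) ≈ 7.1.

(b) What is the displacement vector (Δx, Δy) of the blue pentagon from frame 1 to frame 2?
(0.2, 2.6)

The blue pentagon was at (6.4, 13.4) in frame 1 and (6.6, 16.0) in frame 2.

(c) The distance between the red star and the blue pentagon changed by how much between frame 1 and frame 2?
-6.2

Distance in frame 1: 12.6. Distance in frame 2: 6.4.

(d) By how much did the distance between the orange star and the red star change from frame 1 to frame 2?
-3.0

Distance in frame 1: 9.6. Distance in frame 2: 6.6.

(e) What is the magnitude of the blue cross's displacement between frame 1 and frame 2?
4.9

The blue cross moved from (15.4, 13.1) to (11.1, 10.8), a distance of √(4.3² + 2.3²) ≈ 4.9.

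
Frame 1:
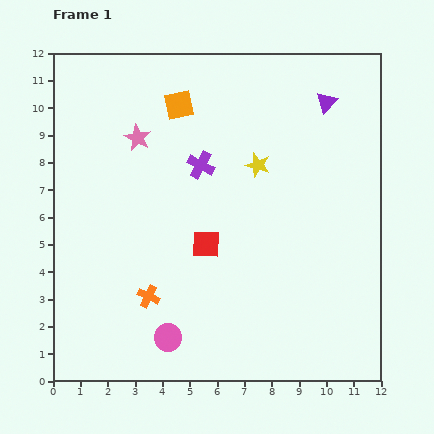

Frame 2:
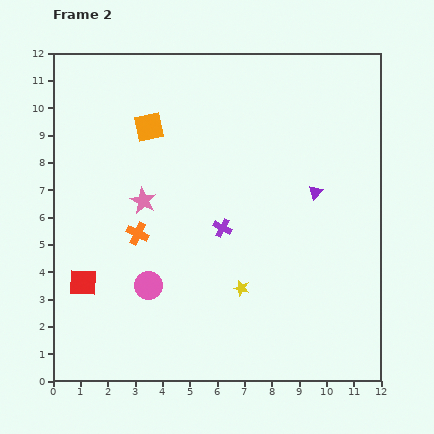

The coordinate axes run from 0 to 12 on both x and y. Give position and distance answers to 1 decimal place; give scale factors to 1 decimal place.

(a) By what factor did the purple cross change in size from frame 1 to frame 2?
0.7×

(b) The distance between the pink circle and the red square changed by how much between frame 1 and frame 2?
-1.3

Distance in frame 1: 3.7. Distance in frame 2: 2.4.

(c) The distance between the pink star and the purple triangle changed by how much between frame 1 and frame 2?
-0.7

Distance in frame 1: 7.0. Distance in frame 2: 6.3.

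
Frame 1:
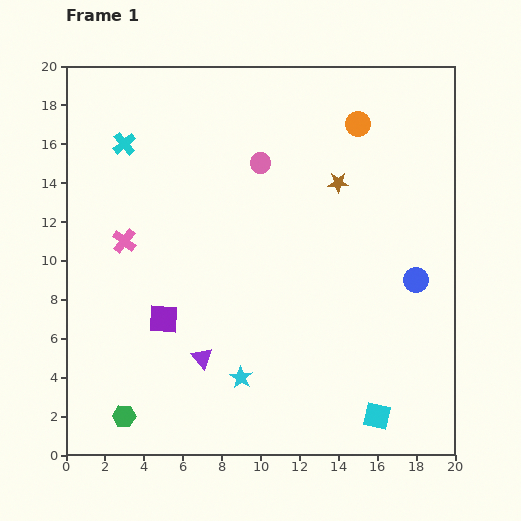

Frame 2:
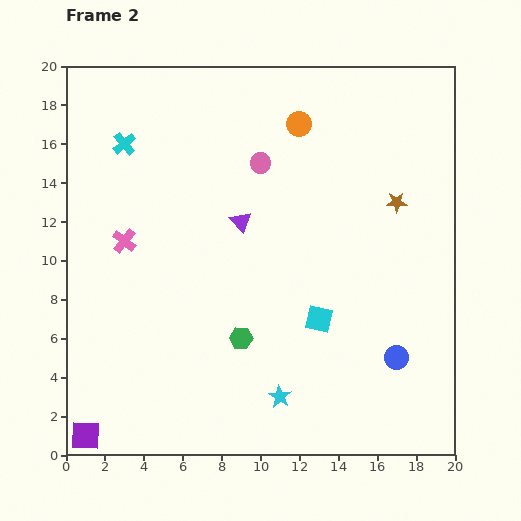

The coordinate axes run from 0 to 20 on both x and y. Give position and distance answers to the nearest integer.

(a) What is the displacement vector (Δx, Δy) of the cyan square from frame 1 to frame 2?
(-3, 5)

The cyan square was at (16, 2) in frame 1 and (13, 7) in frame 2.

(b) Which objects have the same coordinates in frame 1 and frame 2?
the cyan cross, the pink circle, the pink cross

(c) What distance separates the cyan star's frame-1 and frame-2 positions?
2

The cyan star moved from (9, 4) to (11, 3), a distance of √(2² + 1²) ≈ 2.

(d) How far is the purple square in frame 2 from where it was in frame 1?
7

The purple square moved from (5, 7) to (1, 1), a distance of √(4² + 6²) ≈ 7.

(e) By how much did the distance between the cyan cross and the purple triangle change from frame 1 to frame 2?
-5

Distance in frame 1: 12. Distance in frame 2: 7.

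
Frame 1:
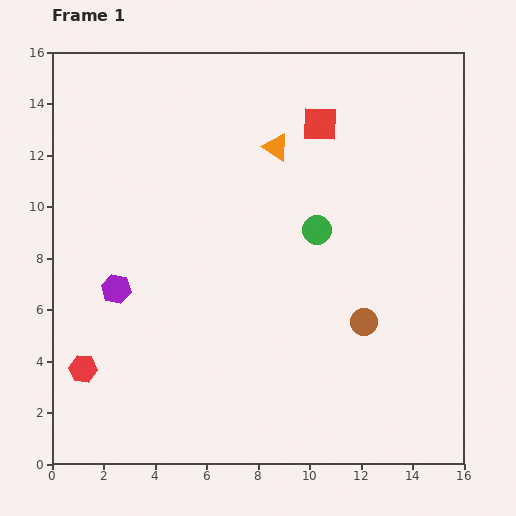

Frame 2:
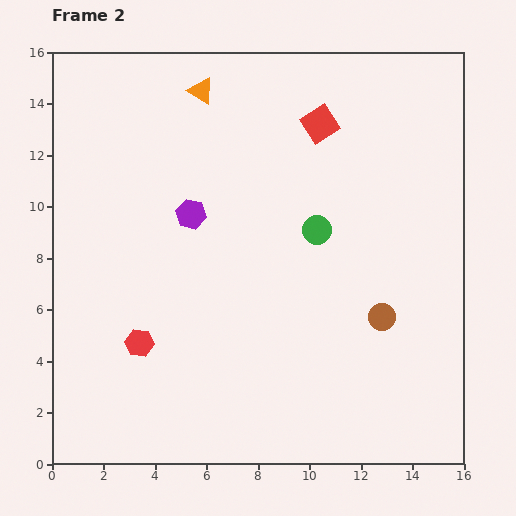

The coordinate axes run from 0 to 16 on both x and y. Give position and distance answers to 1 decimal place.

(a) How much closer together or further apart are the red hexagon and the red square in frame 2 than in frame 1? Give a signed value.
-2.2

Distance in frame 1: 13.2. Distance in frame 2: 11.0.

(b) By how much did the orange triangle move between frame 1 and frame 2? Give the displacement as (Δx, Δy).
(-2.9, 2.2)

The orange triangle was at (8.7, 12.3) in frame 1 and (5.8, 14.5) in frame 2.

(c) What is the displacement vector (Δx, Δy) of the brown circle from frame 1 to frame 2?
(0.7, 0.2)

The brown circle was at (12.1, 5.5) in frame 1 and (12.8, 5.7) in frame 2.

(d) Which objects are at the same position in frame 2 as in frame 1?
the red square, the green circle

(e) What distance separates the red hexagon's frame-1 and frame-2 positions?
2.4

The red hexagon moved from (1.2, 3.7) to (3.4, 4.7), a distance of √(2.2² + 1.0²) ≈ 2.4.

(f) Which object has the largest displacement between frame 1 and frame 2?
the purple hexagon

(moved 4.1; next 3.6)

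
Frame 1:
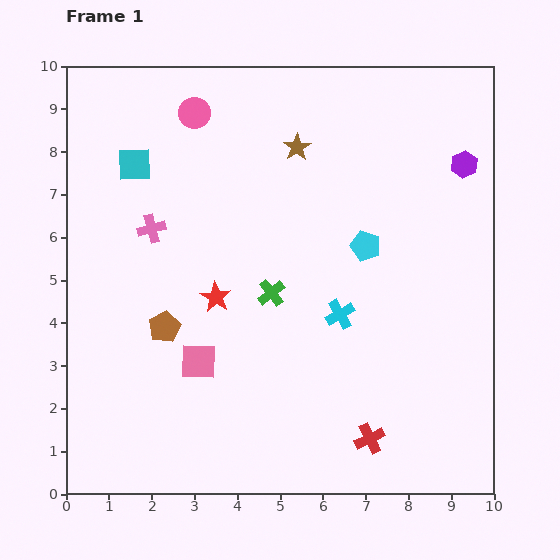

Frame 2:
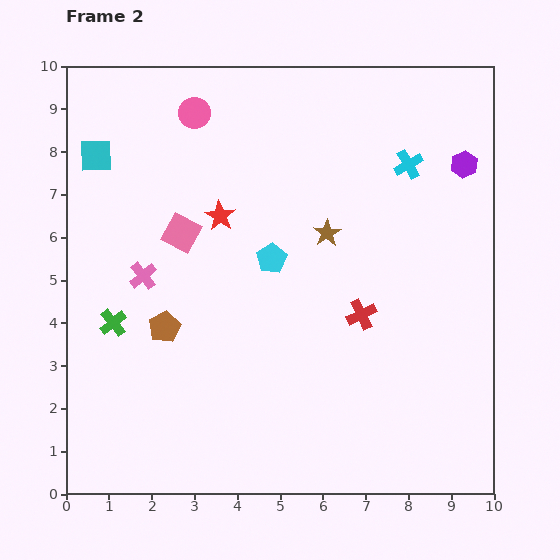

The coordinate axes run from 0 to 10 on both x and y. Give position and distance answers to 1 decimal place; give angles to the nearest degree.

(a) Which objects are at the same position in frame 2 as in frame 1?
the purple hexagon, the pink circle, the brown pentagon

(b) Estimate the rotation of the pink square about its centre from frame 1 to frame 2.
27° clockwise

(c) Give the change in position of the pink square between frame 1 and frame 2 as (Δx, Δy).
(-0.4, 3.0)

The pink square was at (3.1, 3.1) in frame 1 and (2.7, 6.1) in frame 2.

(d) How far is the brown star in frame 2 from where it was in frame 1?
2.1

The brown star moved from (5.4, 8.1) to (6.1, 6.1), a distance of √(0.7² + 2.0²) ≈ 2.1.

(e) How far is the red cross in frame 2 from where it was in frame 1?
2.9

The red cross moved from (7.1, 1.3) to (6.9, 4.2), a distance of √(0.2² + 2.9²) ≈ 2.9.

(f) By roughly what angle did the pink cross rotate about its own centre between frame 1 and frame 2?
25° counter-clockwise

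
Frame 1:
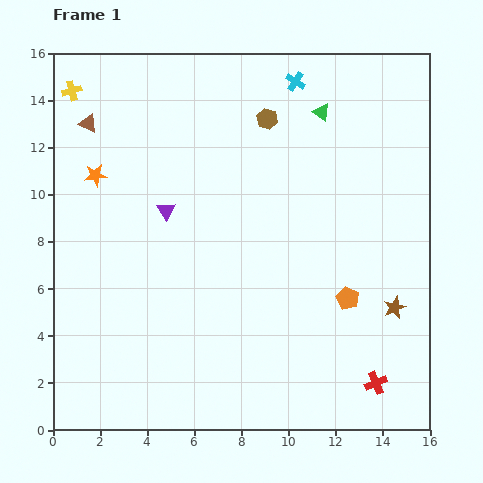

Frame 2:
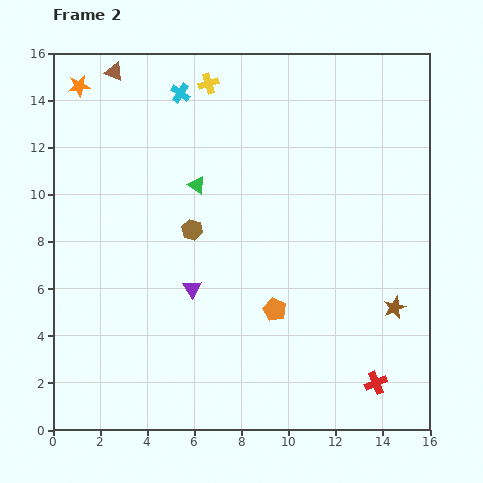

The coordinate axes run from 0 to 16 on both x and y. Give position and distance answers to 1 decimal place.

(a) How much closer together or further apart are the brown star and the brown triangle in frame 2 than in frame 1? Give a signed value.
+0.3

Distance in frame 1: 15.2. Distance in frame 2: 15.5.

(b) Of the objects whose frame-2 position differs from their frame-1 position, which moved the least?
the brown triangle

(moved 2.5)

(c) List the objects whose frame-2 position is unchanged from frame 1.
the brown star, the red cross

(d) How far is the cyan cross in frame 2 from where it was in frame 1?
4.9

The cyan cross moved from (10.3, 14.8) to (5.4, 14.3), a distance of √(4.9² + 0.5²) ≈ 4.9.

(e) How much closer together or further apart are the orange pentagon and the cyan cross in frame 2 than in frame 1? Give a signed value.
+0.5

Distance in frame 1: 9.5. Distance in frame 2: 10.0.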